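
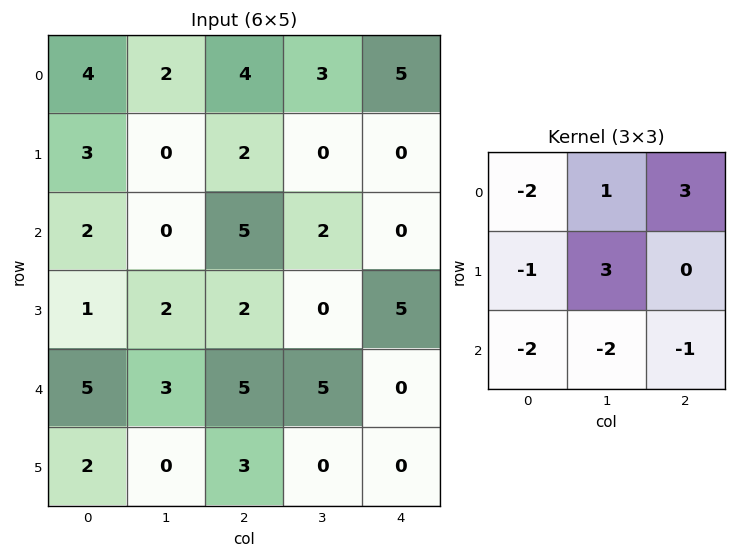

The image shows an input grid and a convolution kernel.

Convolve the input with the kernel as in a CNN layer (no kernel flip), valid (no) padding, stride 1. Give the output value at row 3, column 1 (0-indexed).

The receptive field on the input at this output position is [2 2 0 / 3 5 5 / 0 3 0]. Elementwise product with the kernel and sum: 2·-2 + 2·1 + 0·3 + 3·-1 + 5·3 + 0·-2 + 3·-2 + 0·-1.

4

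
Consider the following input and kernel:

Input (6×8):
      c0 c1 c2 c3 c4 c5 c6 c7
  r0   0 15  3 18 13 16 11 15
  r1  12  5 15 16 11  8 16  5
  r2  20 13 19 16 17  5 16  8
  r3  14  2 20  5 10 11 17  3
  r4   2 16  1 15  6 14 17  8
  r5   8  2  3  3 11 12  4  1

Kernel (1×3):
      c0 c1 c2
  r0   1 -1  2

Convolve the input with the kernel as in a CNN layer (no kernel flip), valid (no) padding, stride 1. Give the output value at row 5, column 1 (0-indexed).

The receptive field on the input at this output position is [2 3 3]. Elementwise product with the kernel and sum: 2·1 + 3·-1 + 3·2.

5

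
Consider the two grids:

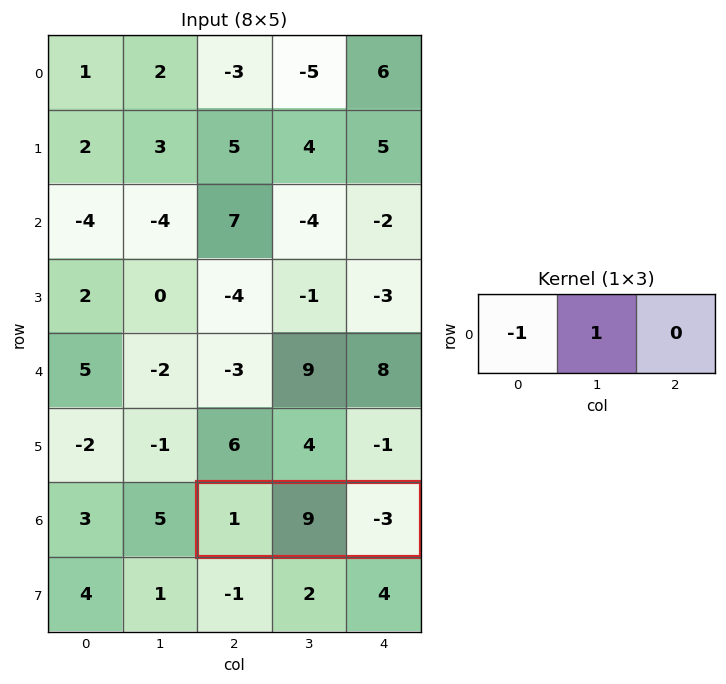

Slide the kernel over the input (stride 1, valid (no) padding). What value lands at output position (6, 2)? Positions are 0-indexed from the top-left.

8

The receptive field on the input at this output position is [1 9 -3]. Elementwise product with the kernel and sum: 1·-1 + 9·1.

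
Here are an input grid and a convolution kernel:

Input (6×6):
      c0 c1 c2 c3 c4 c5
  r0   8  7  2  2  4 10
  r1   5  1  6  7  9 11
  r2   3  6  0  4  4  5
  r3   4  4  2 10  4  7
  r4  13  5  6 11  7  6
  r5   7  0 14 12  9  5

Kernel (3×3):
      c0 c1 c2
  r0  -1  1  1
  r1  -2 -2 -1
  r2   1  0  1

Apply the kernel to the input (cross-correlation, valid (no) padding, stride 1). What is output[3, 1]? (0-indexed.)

The receptive field on the input at this output position is [4 2 10 / 5 6 11 / 0 14 12]. Elementwise product with the kernel and sum: 4·-1 + 2·1 + 10·1 + 5·-2 + 6·-2 + 11·-1 + 0·1 + 12·1.

-13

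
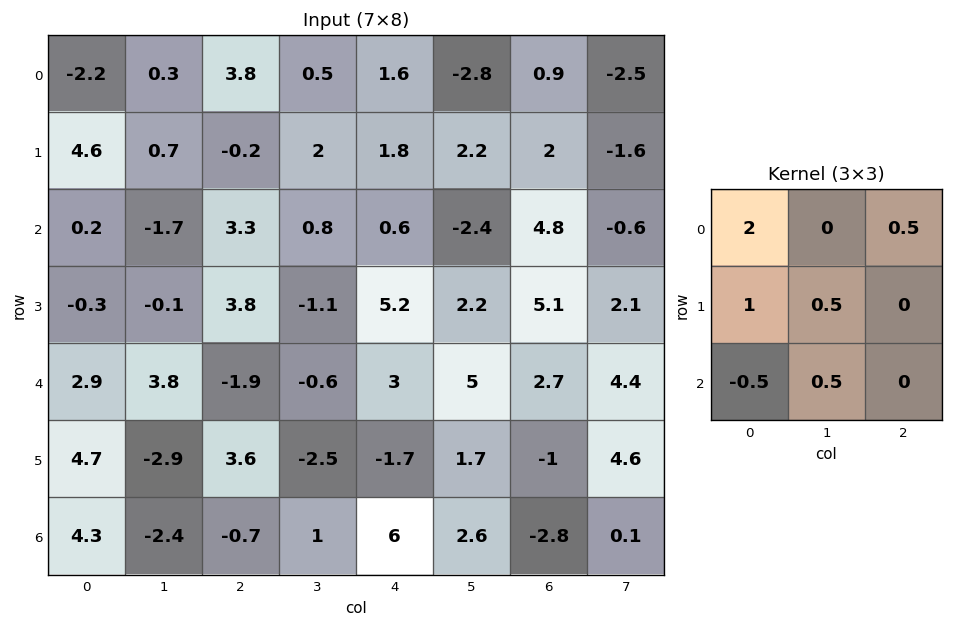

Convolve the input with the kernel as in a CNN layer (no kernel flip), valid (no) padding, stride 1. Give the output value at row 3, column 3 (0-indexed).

The receptive field on the input at this output position is [-1.1 5.2 2.2 / -0.6 3 5 / -2.5 -1.7 1.7]. Elementwise product with the kernel and sum: -1.1·2 + 2.2·0.5 + -0.6·1 + 3·0.5 + -2.5·-0.5 + -1.7·0.5.

0.2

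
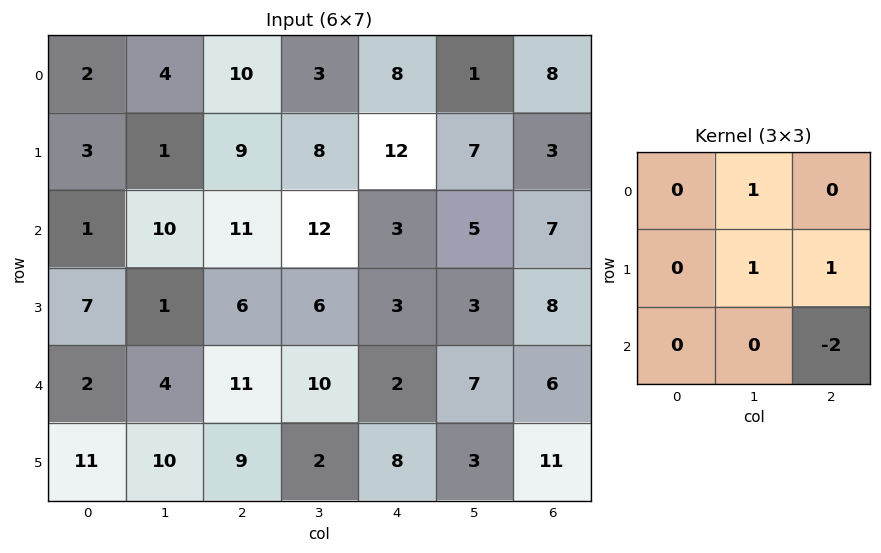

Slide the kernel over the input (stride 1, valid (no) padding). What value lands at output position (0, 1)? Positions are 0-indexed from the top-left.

The receptive field on the input at this output position is [4 10 3 / 1 9 8 / 10 11 12]. Elementwise product with the kernel and sum: 10·1 + 9·1 + 8·1 + 12·-2.

3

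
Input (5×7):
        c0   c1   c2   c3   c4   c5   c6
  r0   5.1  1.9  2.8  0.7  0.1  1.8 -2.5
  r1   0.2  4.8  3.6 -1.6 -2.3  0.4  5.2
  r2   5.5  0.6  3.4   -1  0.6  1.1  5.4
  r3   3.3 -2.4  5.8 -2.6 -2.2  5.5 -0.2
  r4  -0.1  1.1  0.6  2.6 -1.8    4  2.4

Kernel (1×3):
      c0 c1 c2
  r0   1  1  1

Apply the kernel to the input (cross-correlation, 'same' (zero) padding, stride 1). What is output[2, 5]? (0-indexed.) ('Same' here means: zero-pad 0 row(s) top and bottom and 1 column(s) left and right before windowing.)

7.1

The receptive field on the zero-padded input at this output position is [0.6 1.1 5.4]. Elementwise product with the kernel and sum: 0.6·1 + 1.1·1 + 5.4·1.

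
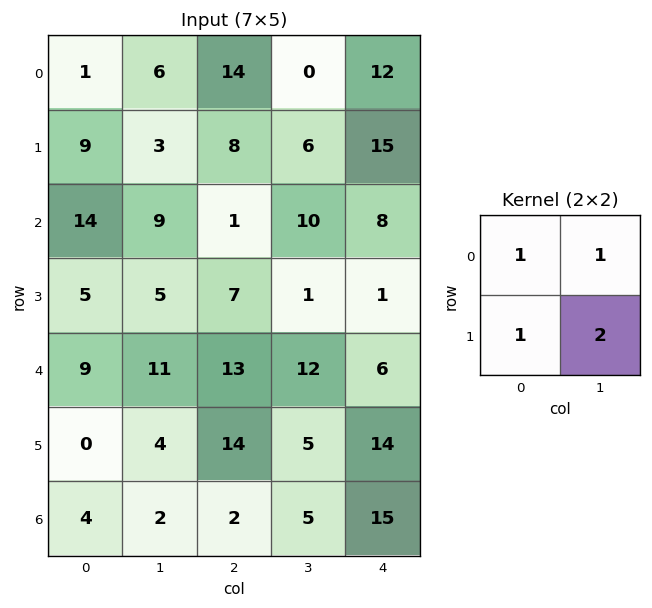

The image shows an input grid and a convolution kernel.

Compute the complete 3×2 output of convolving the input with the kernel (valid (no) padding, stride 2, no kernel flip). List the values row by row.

Output[0,0]: The receptive field on the input at this output position is [1 6 / 9 3]. Elementwise product with the kernel and sum: 1·1 + 6·1 + 9·1 + 3·2.

22 34
38 20
28 49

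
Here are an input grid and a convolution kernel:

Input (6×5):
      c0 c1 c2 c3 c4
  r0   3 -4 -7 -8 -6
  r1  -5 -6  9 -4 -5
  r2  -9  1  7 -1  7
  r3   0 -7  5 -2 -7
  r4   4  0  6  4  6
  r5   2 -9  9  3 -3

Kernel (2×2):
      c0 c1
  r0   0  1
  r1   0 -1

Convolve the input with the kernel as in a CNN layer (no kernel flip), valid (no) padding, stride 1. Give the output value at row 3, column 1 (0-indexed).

The receptive field on the input at this output position is [-7 5 / 0 6]. Elementwise product with the kernel and sum: 5·1 + 6·-1.

-1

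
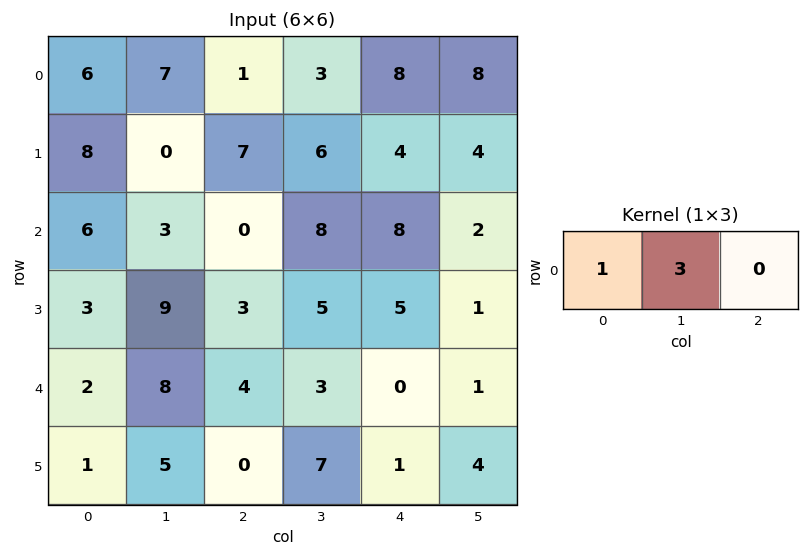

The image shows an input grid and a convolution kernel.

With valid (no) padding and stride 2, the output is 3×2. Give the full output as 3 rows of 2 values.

Output[0,0]: The receptive field on the input at this output position is [6 7 1]. Elementwise product with the kernel and sum: 6·1 + 7·3.

27 10
15 24
26 13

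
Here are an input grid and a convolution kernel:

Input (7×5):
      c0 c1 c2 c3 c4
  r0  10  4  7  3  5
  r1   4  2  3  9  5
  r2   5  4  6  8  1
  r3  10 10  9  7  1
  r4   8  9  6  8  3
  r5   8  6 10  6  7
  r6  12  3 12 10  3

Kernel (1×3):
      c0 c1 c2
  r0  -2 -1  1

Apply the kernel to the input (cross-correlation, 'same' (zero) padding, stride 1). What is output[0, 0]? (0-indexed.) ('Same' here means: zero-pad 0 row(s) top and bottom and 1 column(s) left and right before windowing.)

-6

The receptive field on the zero-padded input at this output position is [0 10 4]. Elementwise product with the kernel and sum: 0·-2 + 10·-1 + 4·1.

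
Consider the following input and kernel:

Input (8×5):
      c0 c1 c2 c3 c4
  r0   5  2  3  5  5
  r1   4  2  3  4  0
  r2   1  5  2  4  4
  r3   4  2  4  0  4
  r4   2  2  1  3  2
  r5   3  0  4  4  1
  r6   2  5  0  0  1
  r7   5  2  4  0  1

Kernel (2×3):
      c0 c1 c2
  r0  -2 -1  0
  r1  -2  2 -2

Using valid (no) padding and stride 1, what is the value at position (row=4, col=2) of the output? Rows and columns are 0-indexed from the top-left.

-7

The receptive field on the input at this output position is [1 3 2 / 4 4 1]. Elementwise product with the kernel and sum: 1·-2 + 3·-1 + 4·-2 + 4·2 + 1·-2.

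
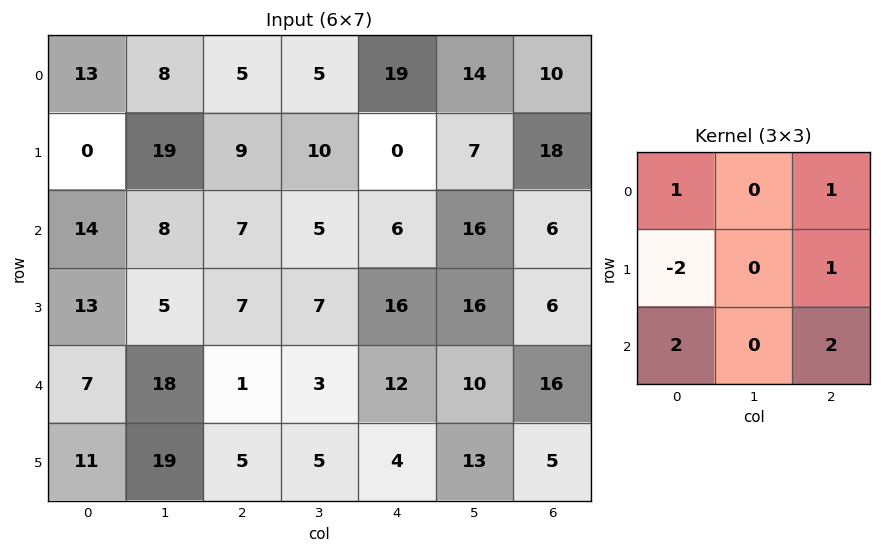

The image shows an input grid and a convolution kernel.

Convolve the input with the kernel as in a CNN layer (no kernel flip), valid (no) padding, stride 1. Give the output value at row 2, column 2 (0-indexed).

The receptive field on the input at this output position is [7 5 6 / 7 7 16 / 1 3 12]. Elementwise product with the kernel and sum: 7·1 + 6·1 + 7·-2 + 16·1 + 1·2 + 12·2.

41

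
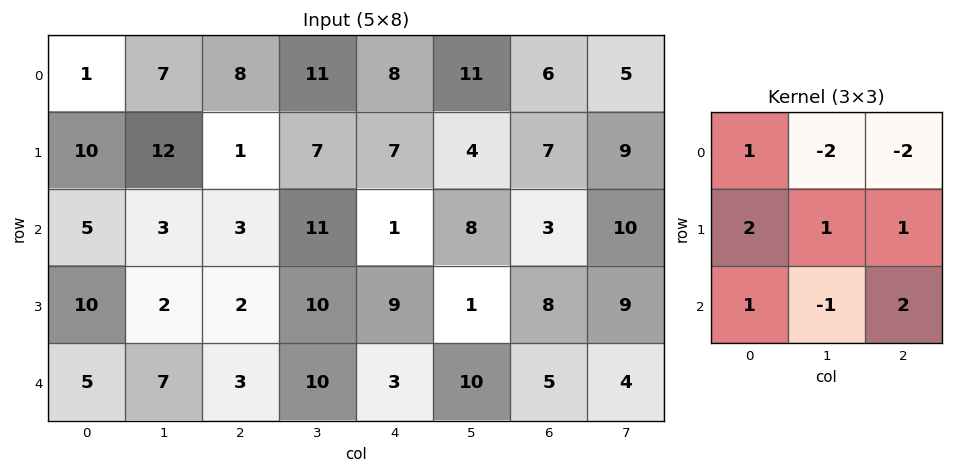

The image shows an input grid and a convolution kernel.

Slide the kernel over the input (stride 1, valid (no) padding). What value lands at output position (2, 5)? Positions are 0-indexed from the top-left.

The receptive field on the input at this output position is [8 3 10 / 1 8 9 / 10 5 4]. Elementwise product with the kernel and sum: 8·1 + 3·-2 + 10·-2 + 1·2 + 8·1 + 9·1 + 10·1 + 5·-1 + 4·2.

14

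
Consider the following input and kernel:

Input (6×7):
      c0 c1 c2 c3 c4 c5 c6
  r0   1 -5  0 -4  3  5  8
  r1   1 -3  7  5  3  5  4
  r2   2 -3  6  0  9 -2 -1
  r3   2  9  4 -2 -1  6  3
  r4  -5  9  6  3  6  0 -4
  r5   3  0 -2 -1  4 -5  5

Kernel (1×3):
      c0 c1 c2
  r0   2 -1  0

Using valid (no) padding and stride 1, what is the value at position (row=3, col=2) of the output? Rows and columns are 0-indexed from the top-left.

The receptive field on the input at this output position is [4 -2 -1]. Elementwise product with the kernel and sum: 4·2 + -2·-1.

10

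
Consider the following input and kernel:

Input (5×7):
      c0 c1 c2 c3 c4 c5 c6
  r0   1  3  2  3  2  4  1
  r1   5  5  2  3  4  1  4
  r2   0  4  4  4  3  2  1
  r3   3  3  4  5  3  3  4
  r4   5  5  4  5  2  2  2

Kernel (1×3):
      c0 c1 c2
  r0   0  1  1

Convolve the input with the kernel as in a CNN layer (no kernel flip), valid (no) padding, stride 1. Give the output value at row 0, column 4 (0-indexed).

5

The receptive field on the input at this output position is [2 4 1]. Elementwise product with the kernel and sum: 4·1 + 1·1.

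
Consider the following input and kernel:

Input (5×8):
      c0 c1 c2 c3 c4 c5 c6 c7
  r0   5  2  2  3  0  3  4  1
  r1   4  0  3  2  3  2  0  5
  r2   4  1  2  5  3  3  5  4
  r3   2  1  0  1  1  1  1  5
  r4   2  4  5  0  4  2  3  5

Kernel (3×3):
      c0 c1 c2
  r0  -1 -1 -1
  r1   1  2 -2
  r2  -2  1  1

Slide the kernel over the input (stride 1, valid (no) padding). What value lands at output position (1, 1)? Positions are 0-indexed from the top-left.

-11

The receptive field on the input at this output position is [0 3 2 / 1 2 5 / 1 0 1]. Elementwise product with the kernel and sum: 0·-1 + 3·-1 + 2·-1 + 1·1 + 2·2 + 5·-2 + 1·-2 + 0·1 + 1·1.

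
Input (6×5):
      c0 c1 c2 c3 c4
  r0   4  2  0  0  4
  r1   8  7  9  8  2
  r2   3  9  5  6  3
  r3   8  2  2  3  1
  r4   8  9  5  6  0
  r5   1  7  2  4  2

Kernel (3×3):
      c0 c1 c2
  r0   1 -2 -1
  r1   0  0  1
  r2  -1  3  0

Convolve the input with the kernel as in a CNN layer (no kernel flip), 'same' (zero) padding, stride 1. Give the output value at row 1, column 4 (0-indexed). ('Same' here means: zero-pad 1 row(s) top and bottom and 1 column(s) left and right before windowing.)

-5

The receptive field on the zero-padded input at this output position is [0 4 0 / 8 2 0 / 6 3 0]. Elementwise product with the kernel and sum: 0·1 + 4·-2 + 0·-1 + 0·1 + 6·-1 + 3·3.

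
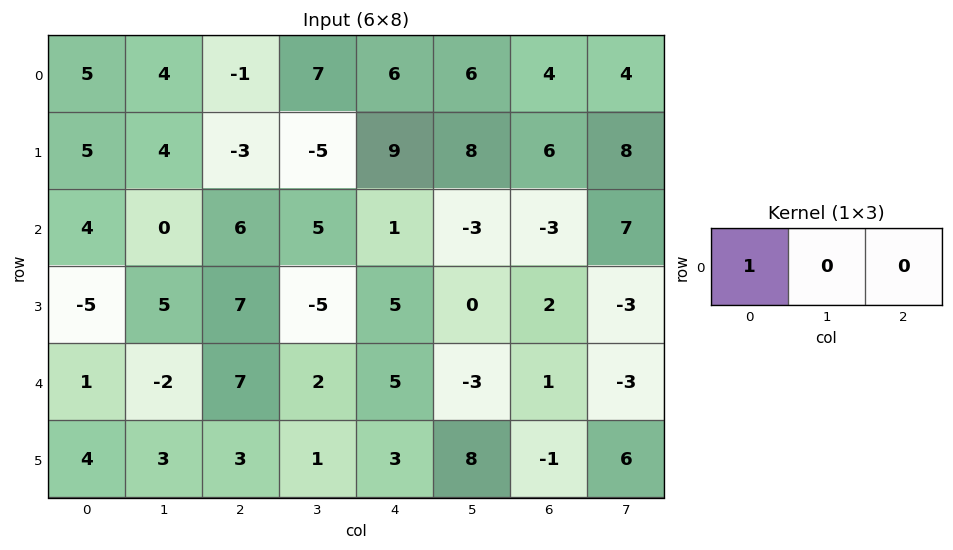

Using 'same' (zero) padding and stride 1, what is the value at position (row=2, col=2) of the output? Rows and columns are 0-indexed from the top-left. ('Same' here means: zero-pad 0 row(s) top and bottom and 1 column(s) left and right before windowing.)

The receptive field on the zero-padded input at this output position is [0 6 5]. Elementwise product with the kernel and sum: 0·1.

0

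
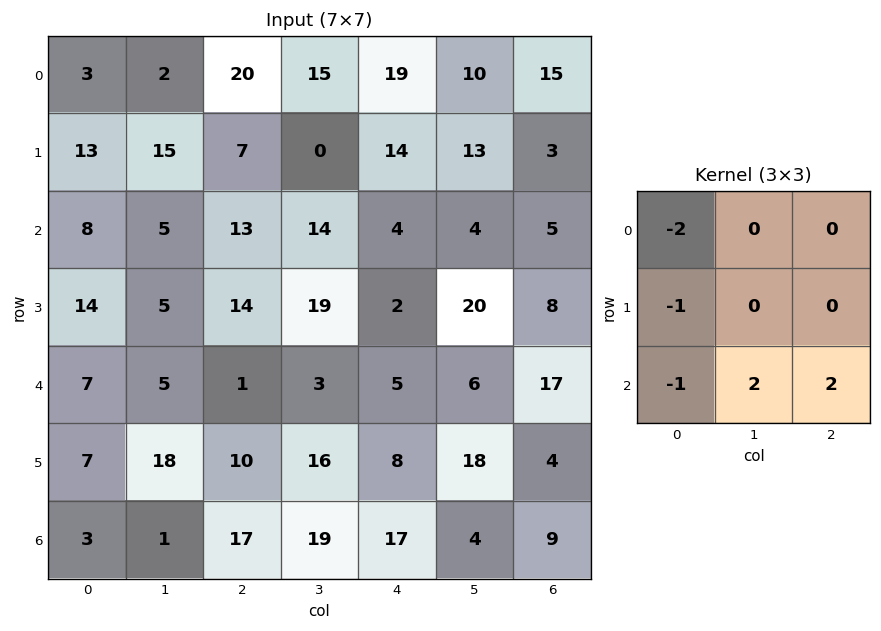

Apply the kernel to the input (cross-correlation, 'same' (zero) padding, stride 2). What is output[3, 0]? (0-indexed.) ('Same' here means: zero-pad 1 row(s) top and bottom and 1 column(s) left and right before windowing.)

The receptive field on the zero-padded input at this output position is [0 7 18 / 0 3 1 / 0 0 0]. Elementwise product with the kernel and sum: 0·-2 + 0·-1 + 0·-1 + 0·2 + 0·2.

0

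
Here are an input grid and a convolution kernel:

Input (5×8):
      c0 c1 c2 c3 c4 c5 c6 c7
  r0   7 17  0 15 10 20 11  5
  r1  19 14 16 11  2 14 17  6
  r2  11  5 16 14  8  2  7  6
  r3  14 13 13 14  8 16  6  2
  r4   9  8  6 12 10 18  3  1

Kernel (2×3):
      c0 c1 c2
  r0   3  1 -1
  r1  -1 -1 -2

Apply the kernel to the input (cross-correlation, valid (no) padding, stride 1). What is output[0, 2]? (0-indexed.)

-26

The receptive field on the input at this output position is [0 15 10 / 16 11 2]. Elementwise product with the kernel and sum: 0·3 + 15·1 + 10·-1 + 16·-1 + 11·-1 + 2·-2.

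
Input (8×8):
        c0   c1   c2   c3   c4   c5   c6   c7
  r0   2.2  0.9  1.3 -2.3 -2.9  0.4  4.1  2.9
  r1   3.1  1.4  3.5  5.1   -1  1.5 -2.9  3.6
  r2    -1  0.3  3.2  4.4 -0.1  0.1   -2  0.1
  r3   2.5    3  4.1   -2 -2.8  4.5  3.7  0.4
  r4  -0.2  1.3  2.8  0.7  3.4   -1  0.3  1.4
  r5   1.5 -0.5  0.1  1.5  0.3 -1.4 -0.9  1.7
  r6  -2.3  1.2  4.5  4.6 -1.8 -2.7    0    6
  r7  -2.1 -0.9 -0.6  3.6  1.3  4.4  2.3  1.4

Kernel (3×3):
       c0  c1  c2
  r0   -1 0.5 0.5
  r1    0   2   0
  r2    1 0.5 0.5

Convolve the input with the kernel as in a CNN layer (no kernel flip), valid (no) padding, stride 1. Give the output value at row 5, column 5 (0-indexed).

8.05

The receptive field on the input at this output position is [-1.4 -0.9 1.7 / -2.7 0 6 / 4.4 2.3 1.4]. Elementwise product with the kernel and sum: -1.4·-1 + -0.9·0.5 + 1.7·0.5 + 0·2 + 4.4·1 + 2.3·0.5 + 1.4·0.5.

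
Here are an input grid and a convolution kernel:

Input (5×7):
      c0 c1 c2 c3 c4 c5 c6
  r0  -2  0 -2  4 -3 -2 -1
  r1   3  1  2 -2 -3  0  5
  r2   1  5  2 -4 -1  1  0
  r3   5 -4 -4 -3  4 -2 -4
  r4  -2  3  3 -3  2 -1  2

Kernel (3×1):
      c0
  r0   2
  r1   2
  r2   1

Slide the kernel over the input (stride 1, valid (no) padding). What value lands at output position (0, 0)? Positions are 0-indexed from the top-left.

The receptive field on the input at this output position is [-2 / 3 / 1]. Elementwise product with the kernel and sum: -2·2 + 3·2 + 1·1.

3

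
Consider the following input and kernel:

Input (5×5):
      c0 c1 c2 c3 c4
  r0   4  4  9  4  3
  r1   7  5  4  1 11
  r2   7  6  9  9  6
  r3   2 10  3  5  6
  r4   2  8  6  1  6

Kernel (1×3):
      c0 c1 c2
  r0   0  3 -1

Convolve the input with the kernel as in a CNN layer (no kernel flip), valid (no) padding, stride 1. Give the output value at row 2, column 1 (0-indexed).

The receptive field on the input at this output position is [6 9 9]. Elementwise product with the kernel and sum: 9·3 + 9·-1.

18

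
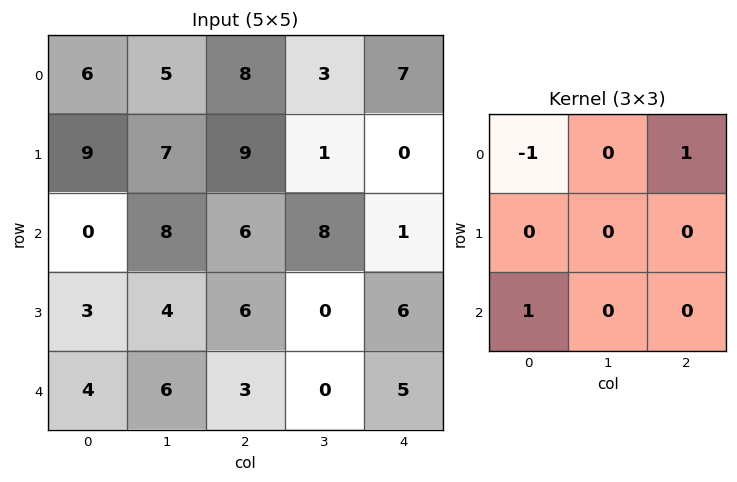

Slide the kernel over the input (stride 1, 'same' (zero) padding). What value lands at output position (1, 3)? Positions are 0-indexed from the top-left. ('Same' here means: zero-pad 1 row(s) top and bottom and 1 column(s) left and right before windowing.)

5

The receptive field on the zero-padded input at this output position is [8 3 7 / 9 1 0 / 6 8 1]. Elementwise product with the kernel and sum: 8·-1 + 7·1 + 6·1.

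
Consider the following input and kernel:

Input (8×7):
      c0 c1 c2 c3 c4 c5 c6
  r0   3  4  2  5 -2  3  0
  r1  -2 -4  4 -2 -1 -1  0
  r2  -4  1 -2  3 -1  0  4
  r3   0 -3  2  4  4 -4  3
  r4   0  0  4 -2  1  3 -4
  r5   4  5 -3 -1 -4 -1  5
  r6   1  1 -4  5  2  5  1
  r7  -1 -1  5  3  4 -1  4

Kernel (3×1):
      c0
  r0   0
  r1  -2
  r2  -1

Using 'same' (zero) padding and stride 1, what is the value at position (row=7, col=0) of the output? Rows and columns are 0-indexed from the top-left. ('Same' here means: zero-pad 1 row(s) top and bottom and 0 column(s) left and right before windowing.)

The receptive field on the zero-padded input at this output position is [1 / -1 / 0]. Elementwise product with the kernel and sum: -1·-2 + 0·-1.

2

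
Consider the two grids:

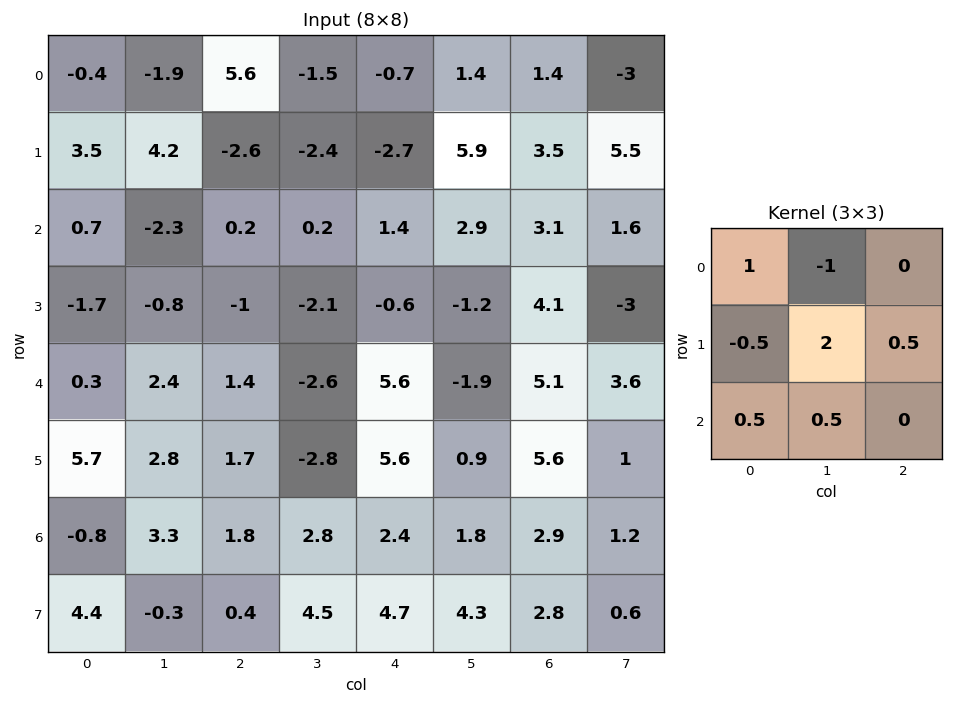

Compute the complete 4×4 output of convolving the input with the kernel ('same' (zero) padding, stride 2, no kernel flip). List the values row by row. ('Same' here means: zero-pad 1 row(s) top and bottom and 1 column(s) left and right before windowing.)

0 12.2 -2.5 5.3
-4.1 7.55 3.1 9.4
6.35 2.75 11.45 10.9
-3.45 4.5 0.5 4.35

Output[0,0]: The receptive field on the zero-padded input at this output position is [0 0 0 / 0 -0.4 -1.9 / 0 3.5 4.2]. Elementwise product with the kernel and sum: 0·1 + 0·-1 + 0·-0.5 + -0.4·2 + -1.9·0.5 + 0·0.5 + 3.5·0.5.
Output[0,1]: The receptive field on the zero-padded input at this output position is [0 0 0 / -1.9 5.6 -1.5 / 4.2 -2.6 -2.4]. Elementwise product with the kernel and sum: 0·1 + 0·-1 + -1.9·-0.5 + 5.6·2 + -1.5·0.5 + 4.2·0.5 + -2.6·0.5.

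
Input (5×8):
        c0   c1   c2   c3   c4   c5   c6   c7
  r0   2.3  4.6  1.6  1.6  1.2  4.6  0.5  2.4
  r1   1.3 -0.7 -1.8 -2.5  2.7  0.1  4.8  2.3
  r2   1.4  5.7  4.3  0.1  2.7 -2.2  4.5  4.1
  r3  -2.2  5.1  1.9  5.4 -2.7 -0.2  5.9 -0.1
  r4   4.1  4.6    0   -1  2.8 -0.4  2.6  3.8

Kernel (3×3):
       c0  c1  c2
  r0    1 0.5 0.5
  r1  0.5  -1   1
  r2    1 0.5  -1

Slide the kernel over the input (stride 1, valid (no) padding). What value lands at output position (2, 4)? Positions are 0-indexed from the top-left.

8.6

The receptive field on the input at this output position is [2.7 -2.2 4.5 / -2.7 -0.2 5.9 / 2.8 -0.4 2.6]. Elementwise product with the kernel and sum: 2.7·1 + -2.2·0.5 + 4.5·0.5 + -2.7·0.5 + -0.2·-1 + 5.9·1 + 2.8·1 + -0.4·0.5 + 2.6·-1.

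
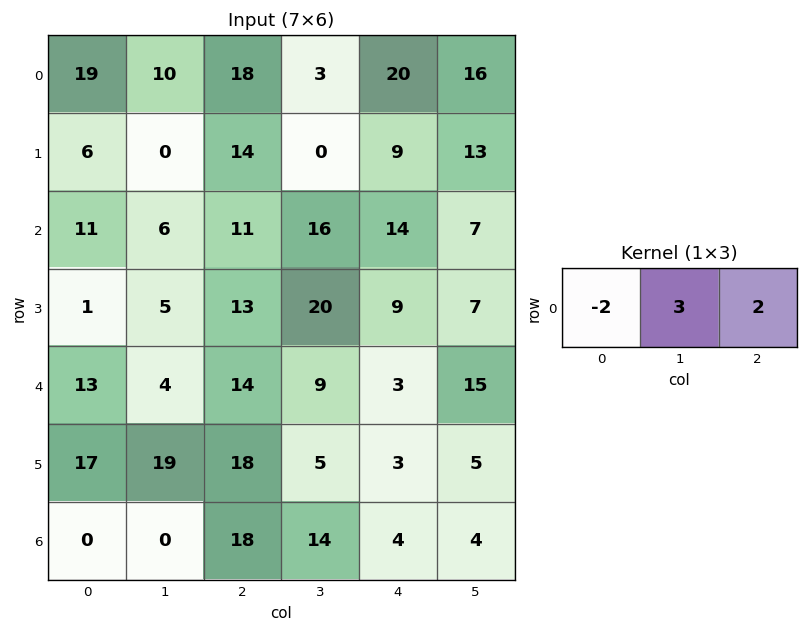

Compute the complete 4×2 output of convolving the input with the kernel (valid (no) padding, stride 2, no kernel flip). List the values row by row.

Output[0,0]: The receptive field on the input at this output position is [19 10 18]. Elementwise product with the kernel and sum: 19·-2 + 10·3 + 18·2.
Output[0,1]: The receptive field on the input at this output position is [18 3 20]. Elementwise product with the kernel and sum: 18·-2 + 3·3 + 20·2.

28 13
18 54
14 5
36 14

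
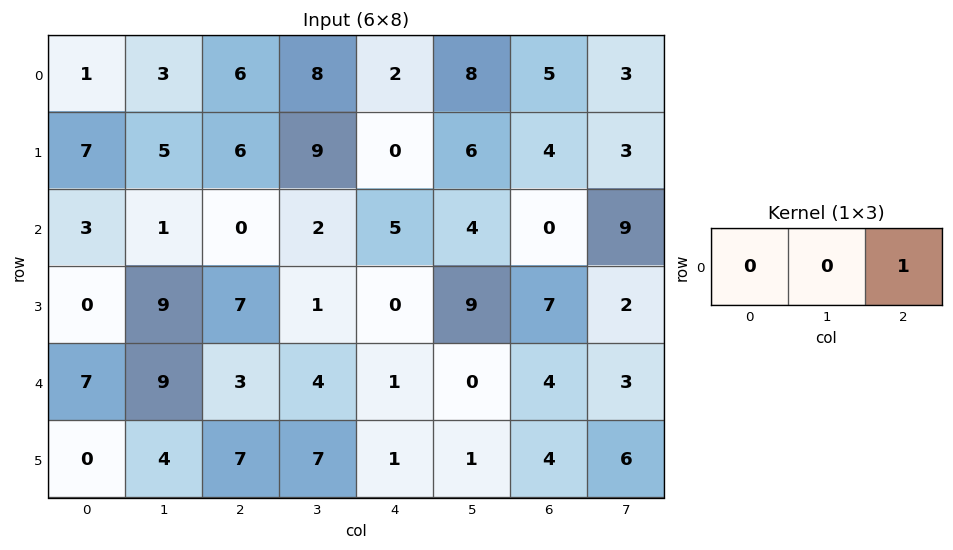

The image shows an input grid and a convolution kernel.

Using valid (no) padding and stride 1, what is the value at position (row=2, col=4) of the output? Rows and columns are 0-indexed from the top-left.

0

The receptive field on the input at this output position is [5 4 0]. Elementwise product with the kernel and sum: 0·1.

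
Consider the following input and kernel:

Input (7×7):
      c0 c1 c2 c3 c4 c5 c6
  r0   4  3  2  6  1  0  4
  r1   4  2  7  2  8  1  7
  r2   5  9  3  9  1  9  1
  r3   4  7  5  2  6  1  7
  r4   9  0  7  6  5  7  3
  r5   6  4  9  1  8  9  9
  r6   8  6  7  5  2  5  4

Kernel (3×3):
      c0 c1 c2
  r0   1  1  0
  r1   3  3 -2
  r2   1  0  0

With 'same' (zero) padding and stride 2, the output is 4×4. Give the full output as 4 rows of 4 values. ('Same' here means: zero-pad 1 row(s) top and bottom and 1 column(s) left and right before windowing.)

Output[0,0]: The receptive field on the zero-padded input at this output position is [0 0 0 / 0 4 3 / 0 4 2]. Elementwise product with the kernel and sum: 0·1 + 0·1 + 0·3 + 4·3 + 3·-2 + 0·1.

6 5 23 13
1 34 24 39
31 25 28 47
18 42 20 45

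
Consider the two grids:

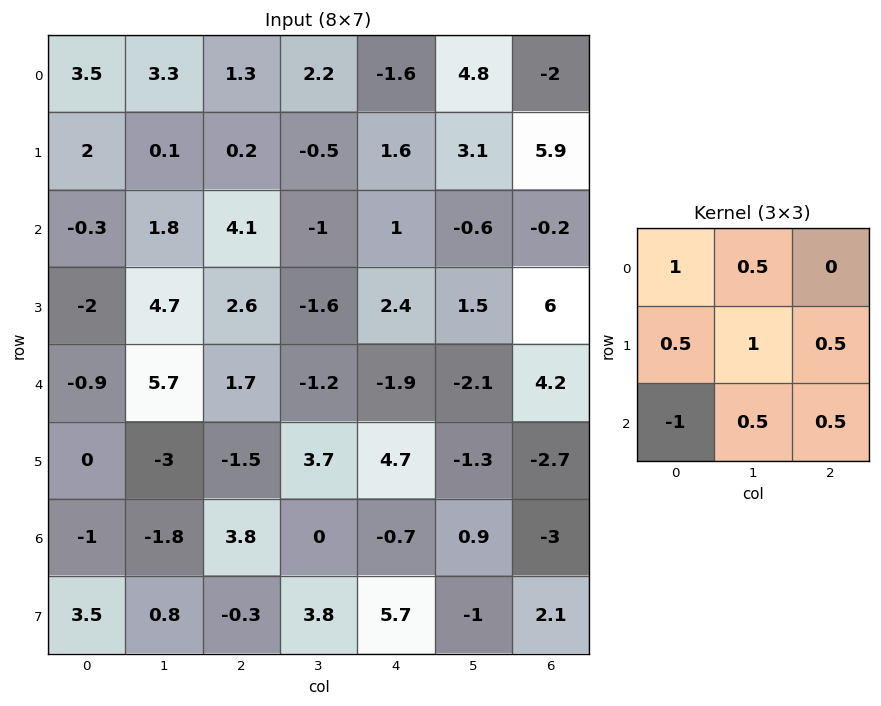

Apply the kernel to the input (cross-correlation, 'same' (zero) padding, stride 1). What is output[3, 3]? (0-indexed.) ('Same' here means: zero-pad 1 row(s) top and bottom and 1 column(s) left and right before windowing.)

The receptive field on the zero-padded input at this output position is [4.1 -1 1 / 2.6 -1.6 2.4 / 1.7 -1.2 -1.9]. Elementwise product with the kernel and sum: 4.1·1 + -1·0.5 + 2.6·0.5 + -1.6·1 + 2.4·0.5 + 1.7·-1 + -1.2·0.5 + -1.9·0.5.

1.25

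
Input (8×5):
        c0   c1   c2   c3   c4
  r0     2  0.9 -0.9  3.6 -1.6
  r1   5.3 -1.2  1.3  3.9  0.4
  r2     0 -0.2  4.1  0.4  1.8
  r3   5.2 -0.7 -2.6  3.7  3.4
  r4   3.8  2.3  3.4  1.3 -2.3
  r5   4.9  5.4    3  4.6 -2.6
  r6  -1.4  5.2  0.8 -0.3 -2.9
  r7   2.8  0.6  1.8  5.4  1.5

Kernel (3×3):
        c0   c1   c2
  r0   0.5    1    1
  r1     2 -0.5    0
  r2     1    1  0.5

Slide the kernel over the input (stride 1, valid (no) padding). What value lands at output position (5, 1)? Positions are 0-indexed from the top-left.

The receptive field on the input at this output position is [5.4 3 4.6 / 5.2 0.8 -0.3 / 0.6 1.8 5.4]. Elementwise product with the kernel and sum: 5.4·0.5 + 3·1 + 4.6·1 + 5.2·2 + 0.8·-0.5 + 0.6·1 + 1.8·1 + 5.4·0.5.

25.4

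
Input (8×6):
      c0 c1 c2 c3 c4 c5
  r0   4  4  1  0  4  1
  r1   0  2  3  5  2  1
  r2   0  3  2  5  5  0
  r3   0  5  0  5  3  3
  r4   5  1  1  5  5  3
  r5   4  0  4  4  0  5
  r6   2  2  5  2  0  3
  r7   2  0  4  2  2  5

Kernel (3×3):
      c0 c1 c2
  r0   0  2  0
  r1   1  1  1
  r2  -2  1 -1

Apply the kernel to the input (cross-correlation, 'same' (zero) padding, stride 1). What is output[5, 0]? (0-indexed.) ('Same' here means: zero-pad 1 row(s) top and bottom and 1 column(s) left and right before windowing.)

The receptive field on the zero-padded input at this output position is [0 5 1 / 0 4 0 / 0 2 2]. Elementwise product with the kernel and sum: 5·2 + 0·1 + 4·1 + 0·1 + 0·-2 + 2·1 + 2·-1.

14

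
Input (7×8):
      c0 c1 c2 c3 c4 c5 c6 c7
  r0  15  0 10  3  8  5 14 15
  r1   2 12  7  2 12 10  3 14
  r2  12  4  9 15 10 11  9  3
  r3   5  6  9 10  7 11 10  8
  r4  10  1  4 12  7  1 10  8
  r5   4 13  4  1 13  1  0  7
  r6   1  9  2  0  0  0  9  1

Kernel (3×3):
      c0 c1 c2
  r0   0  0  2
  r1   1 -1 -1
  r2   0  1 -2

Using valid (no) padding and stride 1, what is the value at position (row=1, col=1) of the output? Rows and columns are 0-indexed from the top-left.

The receptive field on the input at this output position is [12 7 2 / 4 9 15 / 6 9 10]. Elementwise product with the kernel and sum: 2·2 + 4·1 + 9·-1 + 15·-1 + 9·1 + 10·-2.

-27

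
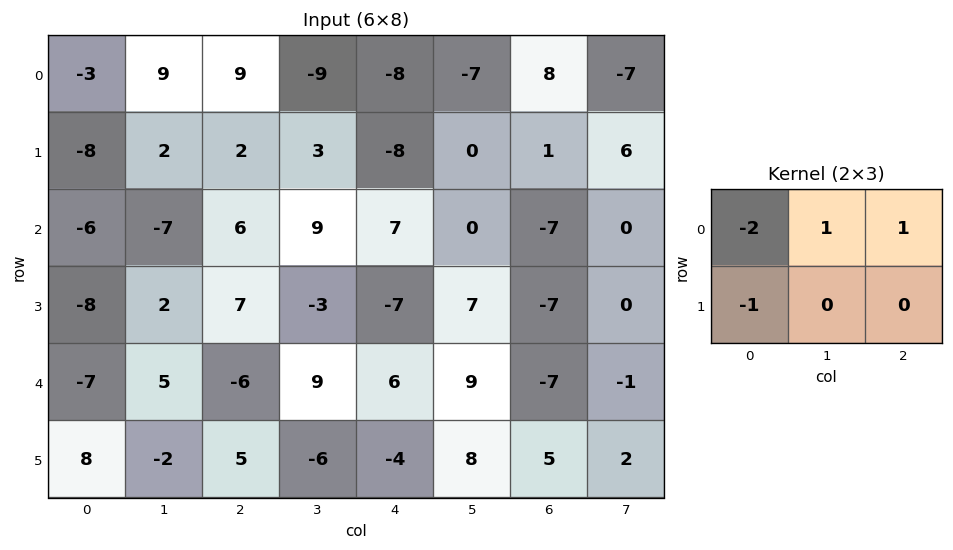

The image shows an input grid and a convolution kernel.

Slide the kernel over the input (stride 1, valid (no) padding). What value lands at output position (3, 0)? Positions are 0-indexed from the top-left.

The receptive field on the input at this output position is [-8 2 7 / -7 5 -6]. Elementwise product with the kernel and sum: -8·-2 + 2·1 + 7·1 + -7·-1.

32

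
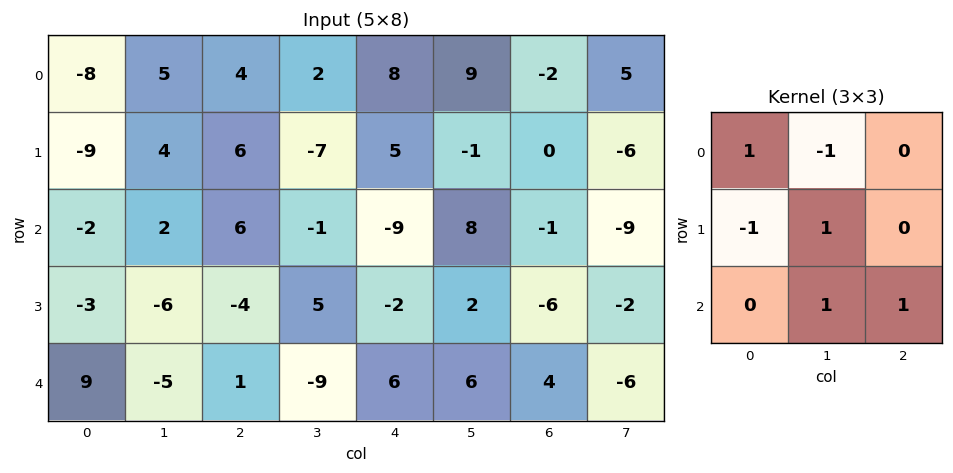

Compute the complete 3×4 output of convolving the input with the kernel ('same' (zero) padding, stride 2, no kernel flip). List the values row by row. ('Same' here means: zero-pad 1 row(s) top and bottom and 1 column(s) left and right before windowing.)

Output[0,0]: The receptive field on the zero-padded input at this output position is [0 0 0 / 0 -8 5 / 0 -9 4]. Elementwise product with the kernel and sum: 0·1 + 0·-1 + 0·-1 + -8·1 + -9·1 + 4·1.
Output[0,1]: The receptive field on the zero-padded input at this output position is [0 0 0 / 5 4 2 / 4 6 -7]. Elementwise product with the kernel and sum: 0·1 + 0·-1 + 5·-1 + 4·1 + 6·1 + -7·1.

-13 -2 10 -17
-2 3 -20 -18
12 4 22 6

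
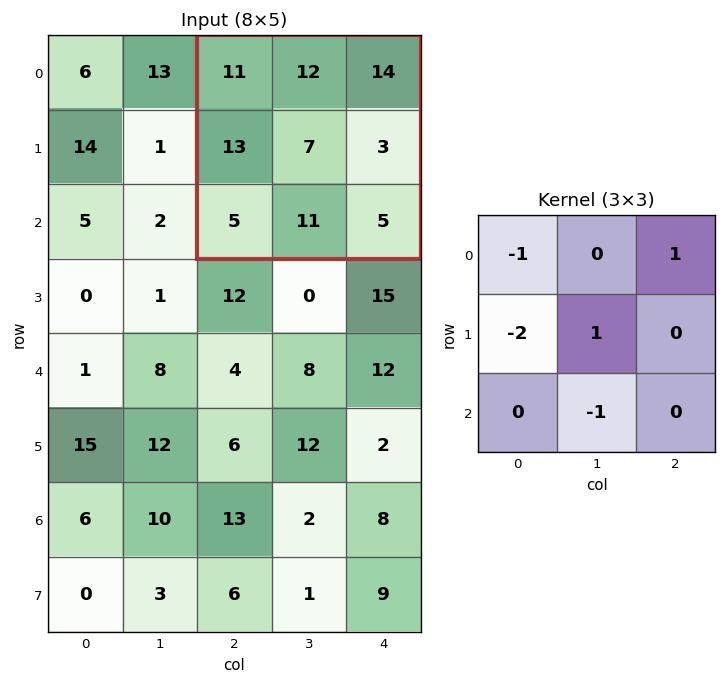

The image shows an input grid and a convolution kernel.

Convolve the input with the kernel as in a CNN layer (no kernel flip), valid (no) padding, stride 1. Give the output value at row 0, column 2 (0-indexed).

-27

The receptive field on the input at this output position is [11 12 14 / 13 7 3 / 5 11 5]. Elementwise product with the kernel and sum: 11·-1 + 14·1 + 13·-2 + 7·1 + 11·-1.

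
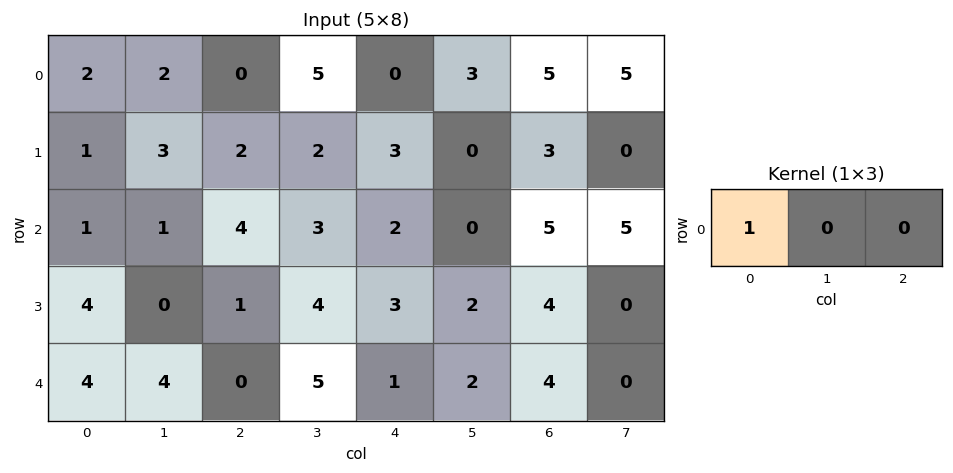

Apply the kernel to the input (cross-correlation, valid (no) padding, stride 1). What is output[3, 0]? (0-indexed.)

The receptive field on the input at this output position is [4 0 1]. Elementwise product with the kernel and sum: 4·1.

4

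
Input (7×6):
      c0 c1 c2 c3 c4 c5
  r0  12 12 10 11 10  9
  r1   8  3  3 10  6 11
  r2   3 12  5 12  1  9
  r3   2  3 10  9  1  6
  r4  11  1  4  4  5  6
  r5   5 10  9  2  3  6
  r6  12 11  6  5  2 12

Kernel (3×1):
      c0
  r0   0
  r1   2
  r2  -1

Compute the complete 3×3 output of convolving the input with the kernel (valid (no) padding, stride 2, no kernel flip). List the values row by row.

13 1 11
-7 16 -3
-2 12 4

Output[0,0]: The receptive field on the input at this output position is [12 / 8 / 3]. Elementwise product with the kernel and sum: 8·2 + 3·-1.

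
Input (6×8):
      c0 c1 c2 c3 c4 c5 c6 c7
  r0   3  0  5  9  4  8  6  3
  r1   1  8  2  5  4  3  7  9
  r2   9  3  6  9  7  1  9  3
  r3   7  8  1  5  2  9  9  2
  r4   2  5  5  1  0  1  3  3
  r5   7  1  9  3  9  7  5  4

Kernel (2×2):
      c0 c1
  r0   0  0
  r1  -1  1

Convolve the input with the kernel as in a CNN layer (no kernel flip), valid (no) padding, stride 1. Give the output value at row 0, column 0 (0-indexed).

7

The receptive field on the input at this output position is [3 0 / 1 8]. Elementwise product with the kernel and sum: 1·-1 + 8·1.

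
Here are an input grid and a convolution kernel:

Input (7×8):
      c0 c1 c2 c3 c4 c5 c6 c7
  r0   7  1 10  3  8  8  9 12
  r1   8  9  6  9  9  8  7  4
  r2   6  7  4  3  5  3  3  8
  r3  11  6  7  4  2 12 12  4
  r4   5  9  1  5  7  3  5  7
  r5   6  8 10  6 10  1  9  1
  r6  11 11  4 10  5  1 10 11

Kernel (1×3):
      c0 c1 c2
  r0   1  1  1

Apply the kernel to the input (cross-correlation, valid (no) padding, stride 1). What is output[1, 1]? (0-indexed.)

The receptive field on the input at this output position is [9 6 9]. Elementwise product with the kernel and sum: 9·1 + 6·1 + 9·1.

24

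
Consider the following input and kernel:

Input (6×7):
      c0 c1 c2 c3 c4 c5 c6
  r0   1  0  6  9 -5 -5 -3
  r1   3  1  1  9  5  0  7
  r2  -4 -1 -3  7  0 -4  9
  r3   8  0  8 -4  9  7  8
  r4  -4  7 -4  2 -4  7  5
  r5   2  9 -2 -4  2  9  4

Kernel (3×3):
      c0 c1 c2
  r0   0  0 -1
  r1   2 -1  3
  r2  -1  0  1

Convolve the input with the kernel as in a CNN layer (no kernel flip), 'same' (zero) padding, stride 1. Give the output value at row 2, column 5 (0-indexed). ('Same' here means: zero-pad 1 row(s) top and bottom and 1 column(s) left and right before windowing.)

23

The receptive field on the zero-padded input at this output position is [5 0 7 / 0 -4 9 / 9 7 8]. Elementwise product with the kernel and sum: 7·-1 + 0·2 + -4·-1 + 9·3 + 9·-1 + 8·1.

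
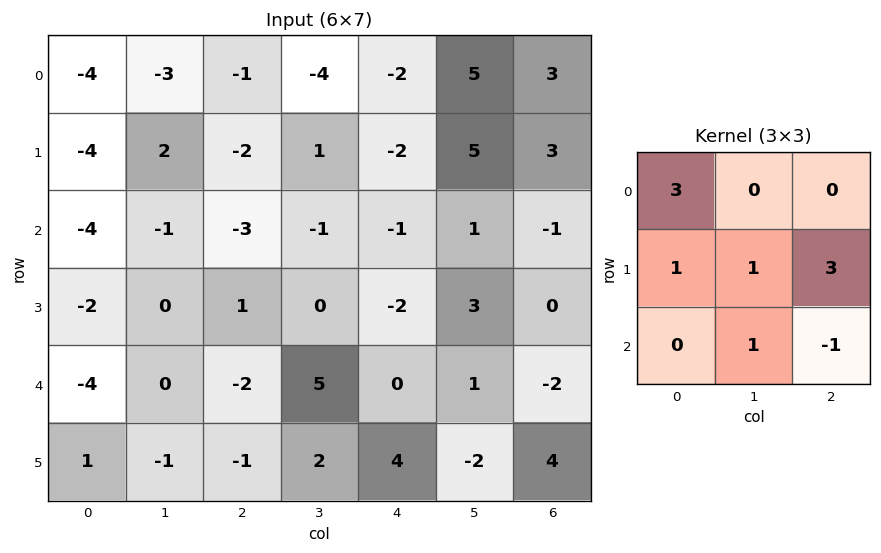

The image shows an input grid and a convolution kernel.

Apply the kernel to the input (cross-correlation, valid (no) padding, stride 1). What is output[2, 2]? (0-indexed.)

-9

The receptive field on the input at this output position is [-3 -1 -1 / 1 0 -2 / -2 5 0]. Elementwise product with the kernel and sum: -3·3 + 1·1 + 0·1 + -2·3 + 5·1 + 0·-1.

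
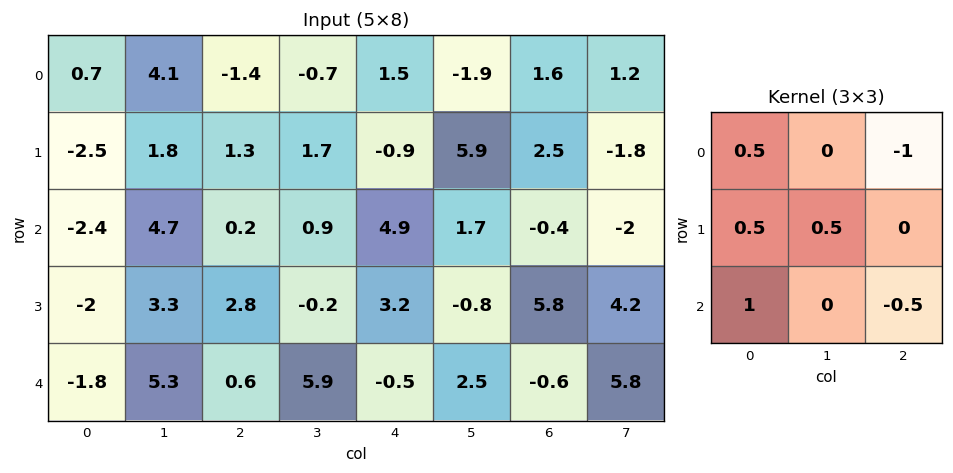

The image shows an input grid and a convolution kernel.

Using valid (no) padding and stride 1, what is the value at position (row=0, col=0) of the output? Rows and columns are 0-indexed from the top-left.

-1.1

The receptive field on the input at this output position is [0.7 4.1 -1.4 / -2.5 1.8 1.3 / -2.4 4.7 0.2]. Elementwise product with the kernel and sum: 0.7·0.5 + -1.4·-1 + -2.5·0.5 + 1.8·0.5 + -2.4·1 + 0.2·-0.5.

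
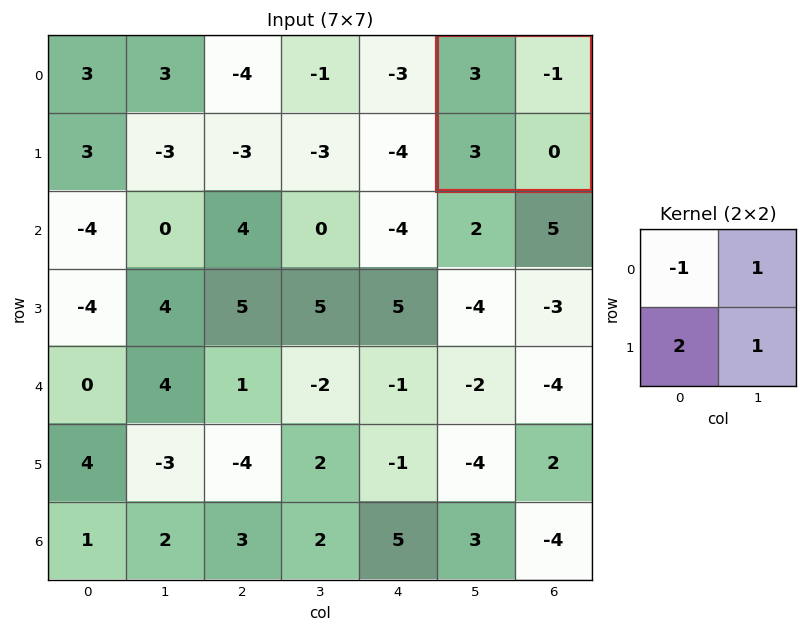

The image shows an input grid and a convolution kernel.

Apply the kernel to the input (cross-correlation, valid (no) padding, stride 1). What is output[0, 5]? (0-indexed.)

2

The receptive field on the input at this output position is [3 -1 / 3 0]. Elementwise product with the kernel and sum: 3·-1 + -1·1 + 3·2 + 0·1.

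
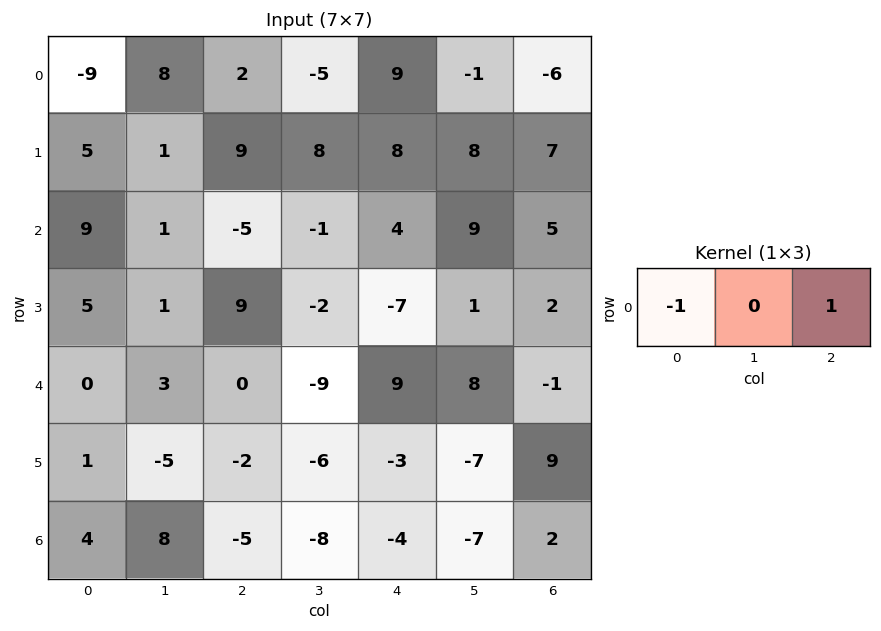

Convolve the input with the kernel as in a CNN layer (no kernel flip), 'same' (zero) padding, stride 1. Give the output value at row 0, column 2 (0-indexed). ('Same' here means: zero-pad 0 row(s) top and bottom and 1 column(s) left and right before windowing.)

The receptive field on the zero-padded input at this output position is [8 2 -5]. Elementwise product with the kernel and sum: 8·-1 + -5·1.

-13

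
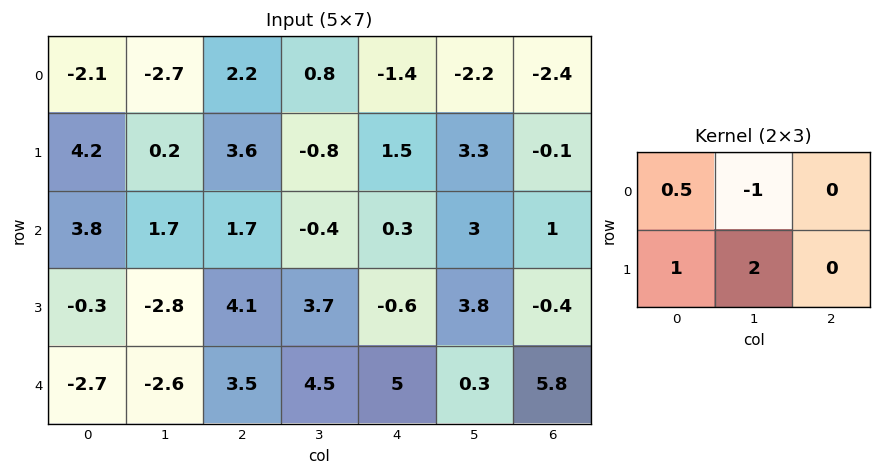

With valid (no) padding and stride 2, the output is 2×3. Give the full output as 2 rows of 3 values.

6.25 2.3 9.6
-5.7 12.75 4.15

Output[0,0]: The receptive field on the input at this output position is [-2.1 -2.7 2.2 / 4.2 0.2 3.6]. Elementwise product with the kernel and sum: -2.1·0.5 + -2.7·-1 + 4.2·1 + 0.2·2.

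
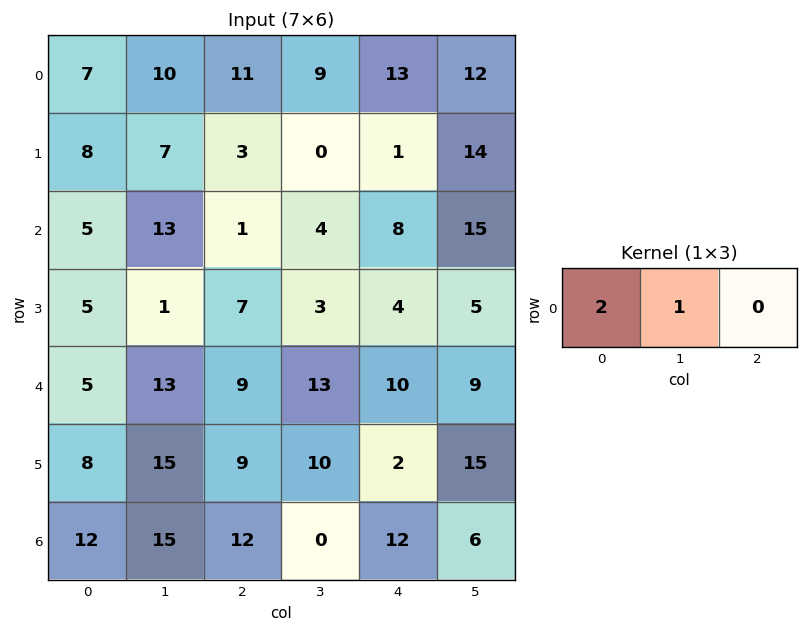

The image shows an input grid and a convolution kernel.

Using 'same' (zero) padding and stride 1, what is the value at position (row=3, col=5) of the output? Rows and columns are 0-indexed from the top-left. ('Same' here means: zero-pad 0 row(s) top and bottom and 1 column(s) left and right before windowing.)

13

The receptive field on the zero-padded input at this output position is [4 5 0]. Elementwise product with the kernel and sum: 4·2 + 5·1.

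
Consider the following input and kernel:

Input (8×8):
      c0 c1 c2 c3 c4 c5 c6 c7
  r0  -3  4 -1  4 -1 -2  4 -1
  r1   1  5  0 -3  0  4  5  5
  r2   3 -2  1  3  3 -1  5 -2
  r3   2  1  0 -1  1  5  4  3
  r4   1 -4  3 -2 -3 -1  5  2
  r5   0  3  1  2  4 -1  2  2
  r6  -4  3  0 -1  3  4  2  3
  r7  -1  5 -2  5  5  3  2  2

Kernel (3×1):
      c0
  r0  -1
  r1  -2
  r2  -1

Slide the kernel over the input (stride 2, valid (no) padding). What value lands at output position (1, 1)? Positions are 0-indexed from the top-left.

The receptive field on the input at this output position is [1 / 0 / 3]. Elementwise product with the kernel and sum: 1·-1 + 0·-2 + 3·-1.

-4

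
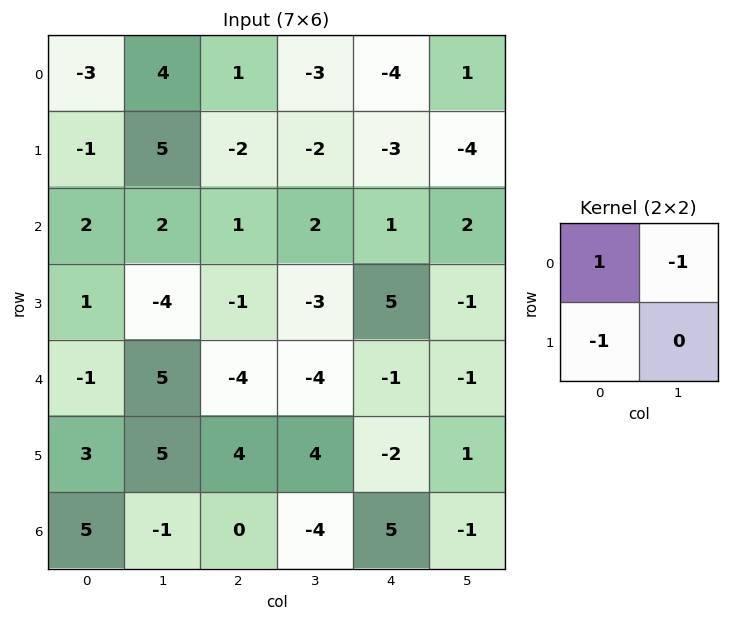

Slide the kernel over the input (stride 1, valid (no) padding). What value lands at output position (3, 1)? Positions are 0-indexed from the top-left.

-8

The receptive field on the input at this output position is [-4 -1 / 5 -4]. Elementwise product with the kernel and sum: -4·1 + -1·-1 + 5·-1.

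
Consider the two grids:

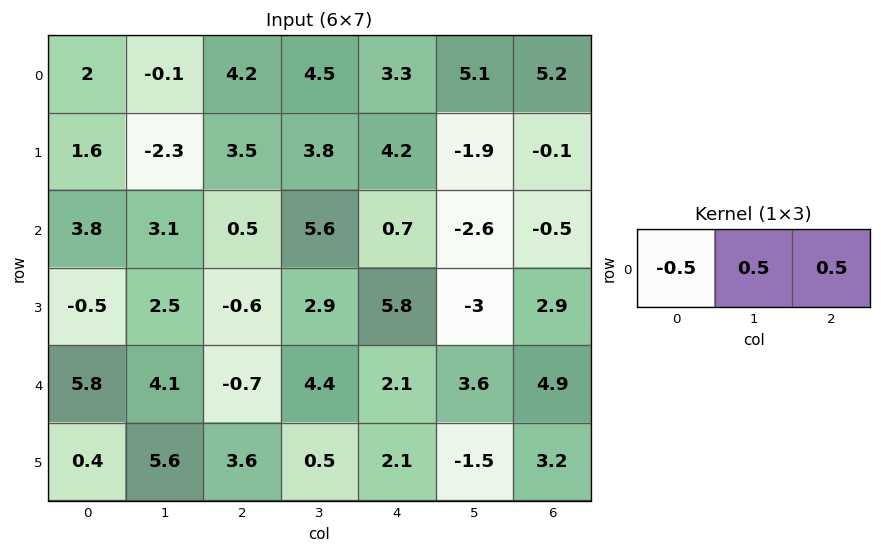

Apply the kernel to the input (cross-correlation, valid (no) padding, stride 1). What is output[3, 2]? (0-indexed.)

The receptive field on the input at this output position is [-0.6 2.9 5.8]. Elementwise product with the kernel and sum: -0.6·-0.5 + 2.9·0.5 + 5.8·0.5.

4.65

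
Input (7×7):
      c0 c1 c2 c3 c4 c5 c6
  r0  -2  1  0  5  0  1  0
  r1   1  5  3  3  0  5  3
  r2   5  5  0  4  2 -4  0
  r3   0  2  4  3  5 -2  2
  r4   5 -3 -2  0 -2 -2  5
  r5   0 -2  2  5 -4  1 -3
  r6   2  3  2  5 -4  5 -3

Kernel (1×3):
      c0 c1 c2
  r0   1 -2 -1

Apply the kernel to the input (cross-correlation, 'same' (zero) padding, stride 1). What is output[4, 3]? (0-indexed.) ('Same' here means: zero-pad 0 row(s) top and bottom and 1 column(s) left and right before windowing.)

0

The receptive field on the zero-padded input at this output position is [-2 0 -2]. Elementwise product with the kernel and sum: -2·1 + 0·-2 + -2·-1.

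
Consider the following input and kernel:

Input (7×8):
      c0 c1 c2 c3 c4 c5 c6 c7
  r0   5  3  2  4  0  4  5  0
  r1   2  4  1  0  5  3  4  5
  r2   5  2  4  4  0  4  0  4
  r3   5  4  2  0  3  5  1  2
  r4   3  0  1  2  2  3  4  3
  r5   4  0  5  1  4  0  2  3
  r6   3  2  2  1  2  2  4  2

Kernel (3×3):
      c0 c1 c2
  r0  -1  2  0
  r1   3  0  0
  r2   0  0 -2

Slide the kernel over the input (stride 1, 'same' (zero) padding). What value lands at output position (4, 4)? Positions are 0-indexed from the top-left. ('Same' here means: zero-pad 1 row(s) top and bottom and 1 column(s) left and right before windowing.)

The receptive field on the zero-padded input at this output position is [0 3 5 / 2 2 3 / 1 4 0]. Elementwise product with the kernel and sum: 0·-1 + 3·2 + 2·3 + 0·-2.

12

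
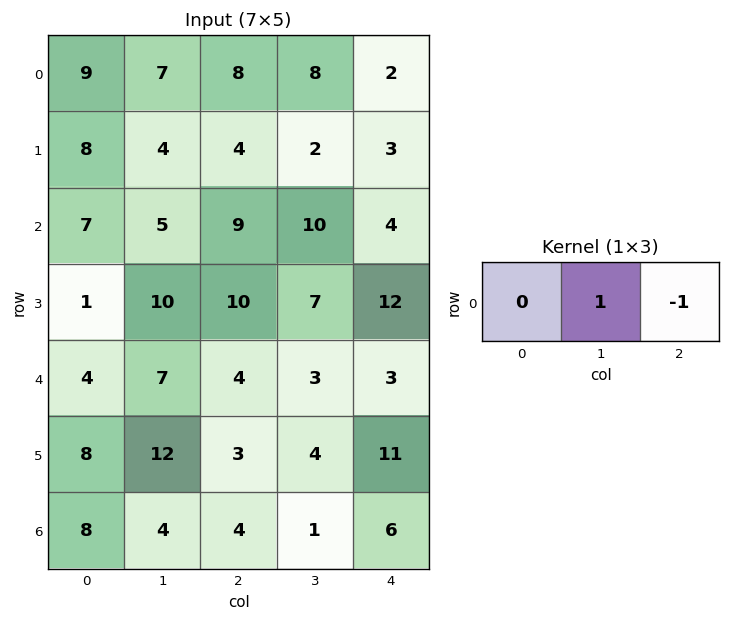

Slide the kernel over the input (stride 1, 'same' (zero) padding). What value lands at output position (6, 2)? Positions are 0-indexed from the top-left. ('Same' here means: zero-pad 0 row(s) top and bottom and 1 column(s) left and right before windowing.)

3

The receptive field on the zero-padded input at this output position is [4 4 1]. Elementwise product with the kernel and sum: 4·1 + 1·-1.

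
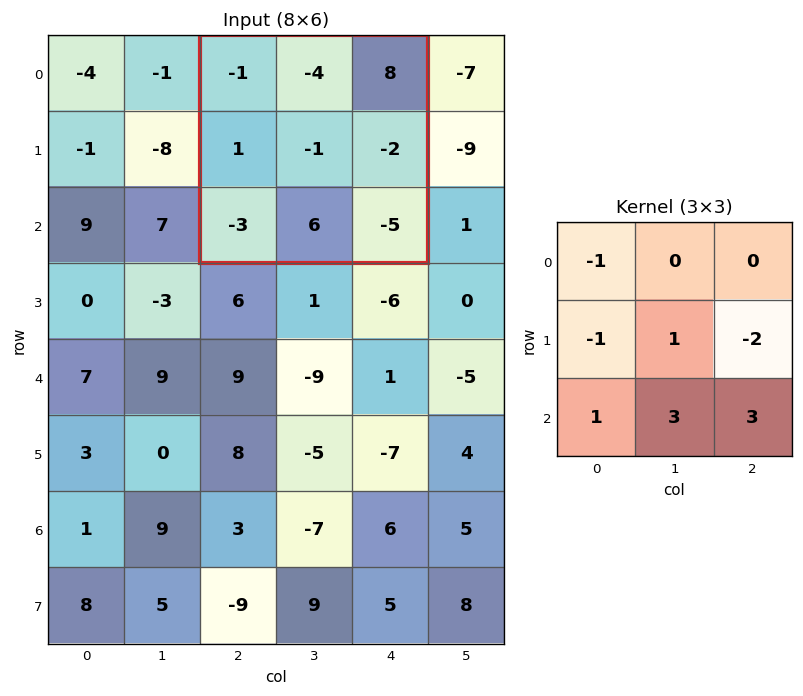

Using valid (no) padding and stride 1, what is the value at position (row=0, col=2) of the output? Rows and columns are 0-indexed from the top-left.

3

The receptive field on the input at this output position is [-1 -4 8 / 1 -1 -2 / -3 6 -5]. Elementwise product with the kernel and sum: -1·-1 + 1·-1 + -1·1 + -2·-2 + -3·1 + 6·3 + -5·3.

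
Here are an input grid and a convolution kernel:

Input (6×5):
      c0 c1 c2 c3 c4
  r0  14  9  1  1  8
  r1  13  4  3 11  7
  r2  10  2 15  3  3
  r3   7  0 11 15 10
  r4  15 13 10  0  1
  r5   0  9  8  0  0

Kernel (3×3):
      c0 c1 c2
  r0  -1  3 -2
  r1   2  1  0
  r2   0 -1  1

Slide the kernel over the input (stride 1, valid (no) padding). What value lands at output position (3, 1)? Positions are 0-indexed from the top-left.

31

The receptive field on the input at this output position is [0 11 15 / 13 10 0 / 9 8 0]. Elementwise product with the kernel and sum: 0·-1 + 11·3 + 15·-2 + 13·2 + 10·1 + 8·-1 + 0·1.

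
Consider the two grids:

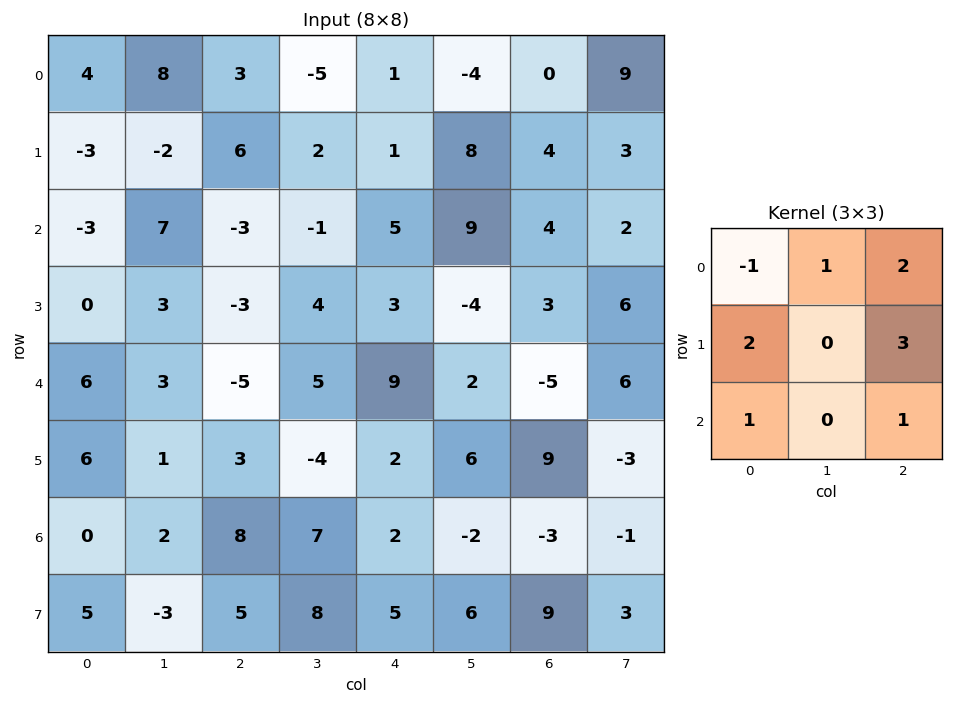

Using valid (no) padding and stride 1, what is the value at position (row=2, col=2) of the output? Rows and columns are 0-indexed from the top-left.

19

The receptive field on the input at this output position is [-3 -1 5 / -3 4 3 / -5 5 9]. Elementwise product with the kernel and sum: -3·-1 + -1·1 + 5·2 + -3·2 + 3·3 + -5·1 + 9·1.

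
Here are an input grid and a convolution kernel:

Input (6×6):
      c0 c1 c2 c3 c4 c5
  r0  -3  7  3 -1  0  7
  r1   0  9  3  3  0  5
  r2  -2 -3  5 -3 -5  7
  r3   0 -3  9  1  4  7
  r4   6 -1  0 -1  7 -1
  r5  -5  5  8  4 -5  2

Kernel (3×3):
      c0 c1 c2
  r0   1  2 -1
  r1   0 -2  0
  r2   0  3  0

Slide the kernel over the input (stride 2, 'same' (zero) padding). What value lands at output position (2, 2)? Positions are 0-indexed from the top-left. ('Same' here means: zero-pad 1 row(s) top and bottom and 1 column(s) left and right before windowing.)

-27

The receptive field on the zero-padded input at this output position is [1 4 7 / -1 7 -1 / 4 -5 2]. Elementwise product with the kernel and sum: 1·1 + 4·2 + 7·-1 + 7·-2 + -5·3.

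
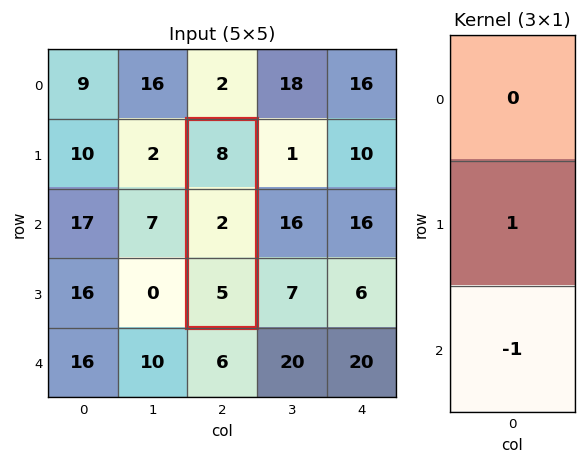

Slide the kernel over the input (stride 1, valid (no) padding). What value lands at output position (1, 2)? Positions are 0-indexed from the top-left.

-3

The receptive field on the input at this output position is [8 / 2 / 5]. Elementwise product with the kernel and sum: 2·1 + 5·-1.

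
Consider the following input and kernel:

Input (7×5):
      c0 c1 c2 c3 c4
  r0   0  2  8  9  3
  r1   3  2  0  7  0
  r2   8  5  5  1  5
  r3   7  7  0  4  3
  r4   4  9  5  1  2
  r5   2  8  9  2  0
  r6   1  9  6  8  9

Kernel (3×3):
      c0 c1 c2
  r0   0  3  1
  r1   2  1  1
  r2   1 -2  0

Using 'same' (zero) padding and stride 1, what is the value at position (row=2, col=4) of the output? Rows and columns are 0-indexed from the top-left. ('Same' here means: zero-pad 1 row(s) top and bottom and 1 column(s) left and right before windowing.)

The receptive field on the zero-padded input at this output position is [7 0 0 / 1 5 0 / 4 3 0]. Elementwise product with the kernel and sum: 0·3 + 0·1 + 1·2 + 5·1 + 0·1 + 4·1 + 3·-2.

5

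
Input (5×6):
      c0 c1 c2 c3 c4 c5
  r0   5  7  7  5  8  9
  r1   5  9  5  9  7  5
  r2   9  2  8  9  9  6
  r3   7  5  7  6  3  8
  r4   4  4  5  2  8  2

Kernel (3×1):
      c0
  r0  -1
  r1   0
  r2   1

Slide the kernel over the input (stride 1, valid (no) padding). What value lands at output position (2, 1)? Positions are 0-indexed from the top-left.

The receptive field on the input at this output position is [2 / 5 / 4]. Elementwise product with the kernel and sum: 2·-1 + 4·1.

2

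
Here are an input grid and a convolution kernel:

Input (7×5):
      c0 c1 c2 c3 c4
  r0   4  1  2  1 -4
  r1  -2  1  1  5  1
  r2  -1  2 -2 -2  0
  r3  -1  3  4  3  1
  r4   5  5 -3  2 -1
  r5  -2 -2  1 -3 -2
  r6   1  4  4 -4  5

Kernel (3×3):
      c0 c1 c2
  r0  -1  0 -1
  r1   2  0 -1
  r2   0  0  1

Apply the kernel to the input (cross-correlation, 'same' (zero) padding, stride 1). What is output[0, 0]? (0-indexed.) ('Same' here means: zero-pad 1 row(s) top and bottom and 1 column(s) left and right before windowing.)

The receptive field on the zero-padded input at this output position is [0 0 0 / 0 4 1 / 0 -2 1]. Elementwise product with the kernel and sum: 0·-1 + 0·-1 + 0·2 + 1·-1 + 1·1.

0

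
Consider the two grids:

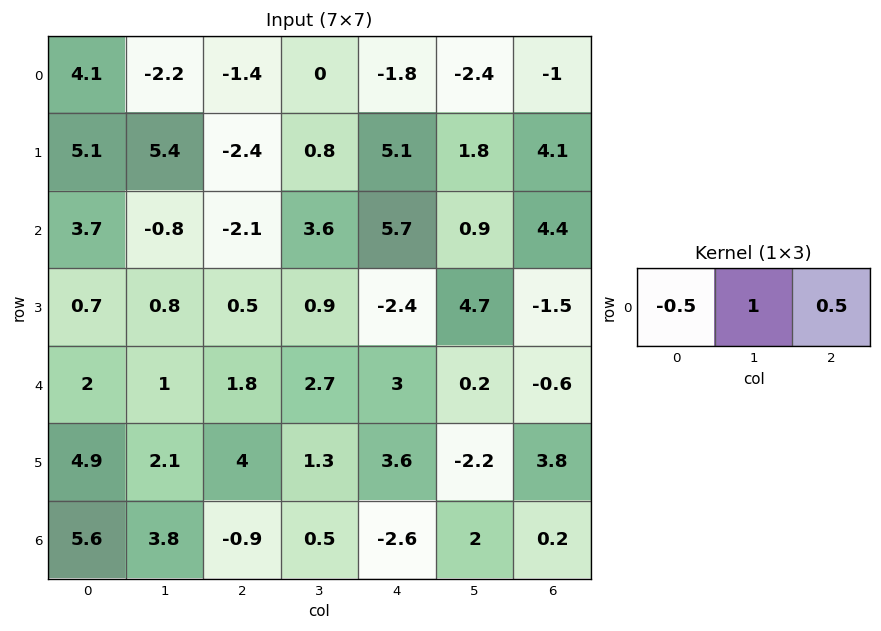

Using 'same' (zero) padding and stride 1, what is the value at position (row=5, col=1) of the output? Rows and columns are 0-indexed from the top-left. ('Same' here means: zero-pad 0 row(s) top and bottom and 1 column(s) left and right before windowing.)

The receptive field on the zero-padded input at this output position is [4.9 2.1 4]. Elementwise product with the kernel and sum: 4.9·-0.5 + 2.1·1 + 4·0.5.

1.65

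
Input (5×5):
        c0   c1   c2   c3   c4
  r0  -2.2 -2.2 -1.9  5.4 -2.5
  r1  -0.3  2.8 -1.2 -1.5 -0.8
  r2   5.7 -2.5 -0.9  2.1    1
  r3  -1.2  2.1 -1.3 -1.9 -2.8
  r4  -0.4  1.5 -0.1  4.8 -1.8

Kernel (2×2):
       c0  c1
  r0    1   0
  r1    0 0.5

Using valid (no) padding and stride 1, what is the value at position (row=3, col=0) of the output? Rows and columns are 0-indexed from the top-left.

The receptive field on the input at this output position is [-1.2 2.1 / -0.4 1.5]. Elementwise product with the kernel and sum: -1.2·1 + 1.5·0.5.

-0.45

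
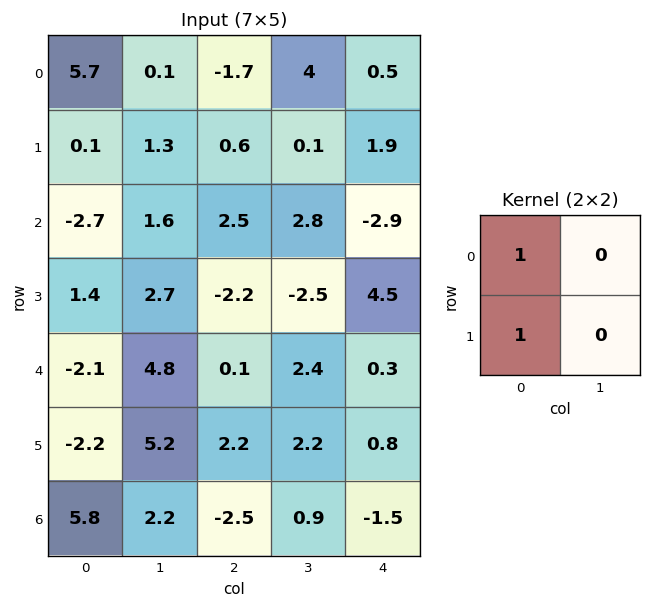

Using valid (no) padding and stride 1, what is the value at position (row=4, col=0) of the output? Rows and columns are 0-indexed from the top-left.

-4.3

The receptive field on the input at this output position is [-2.1 4.8 / -2.2 5.2]. Elementwise product with the kernel and sum: -2.1·1 + -2.2·1.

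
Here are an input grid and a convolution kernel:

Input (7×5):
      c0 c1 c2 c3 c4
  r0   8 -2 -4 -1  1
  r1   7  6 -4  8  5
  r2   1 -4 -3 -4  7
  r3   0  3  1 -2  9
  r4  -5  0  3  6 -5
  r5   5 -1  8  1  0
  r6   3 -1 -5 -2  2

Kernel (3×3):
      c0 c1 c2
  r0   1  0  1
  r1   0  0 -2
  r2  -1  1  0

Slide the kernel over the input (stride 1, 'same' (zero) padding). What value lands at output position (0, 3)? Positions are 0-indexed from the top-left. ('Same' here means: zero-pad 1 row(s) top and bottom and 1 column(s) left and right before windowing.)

10

The receptive field on the zero-padded input at this output position is [0 0 0 / -4 -1 1 / -4 8 5]. Elementwise product with the kernel and sum: 0·1 + 0·1 + 1·-2 + -4·-1 + 8·1.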